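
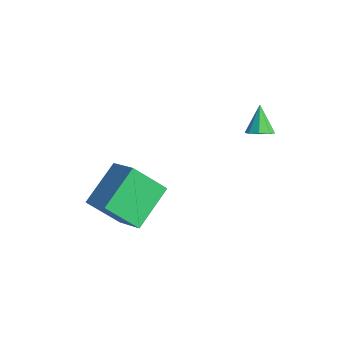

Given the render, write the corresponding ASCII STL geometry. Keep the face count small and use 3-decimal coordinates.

solid 
facet normal -0.438 -0.574 0.692
outer loop
vertex -1.444 -0.096 -2.306
vertex -2.677 -0.098 -3.088
vertex -0.88 -1.595 -3.192
endloop
endfacet
facet normal 0.844 0.001 0.536
outer loop
vertex -0.183 -0.682 -4.292
vertex -1.444 -0.096 -2.306
vertex -0.88 -1.595 -3.192
endloop
endfacet
facet normal -0.438 -0.574 0.692
outer loop
vertex -0.88 -1.595 -3.192
vertex -2.677 -0.098 -3.088
vertex -2.112 -1.597 -3.974
endloop
endfacet
facet normal 0.309 -0.819 -0.484
outer loop
vertex -2.112 -1.597 -3.974
vertex -0.183 -0.682 -4.292
vertex -0.88 -1.595 -3.192
endloop
endfacet
facet normal -0.308 0.819 0.484
outer loop
vertex -1.444 -0.096 -2.306
vertex -1.98 0.815 -4.188
vertex -2.677 -0.098 -3.088
endloop
endfacet
facet normal 0.844 0.002 0.536
outer loop
vertex -0.748 0.817 -3.406
vertex -1.444 -0.096 -2.306
vertex -0.183 -0.682 -4.292
endloop
endfacet
facet normal -0.309 0.819 0.484
outer loop
vertex -0.748 0.817 -3.406
vertex -1.98 0.815 -4.188
vertex -1.444 -0.096 -2.306
endloop
endfacet
facet normal -0.844 -0.001 -0.536
outer loop
vertex -2.677 -0.098 -3.088
vertex -1.98 0.815 -4.188
vertex -2.112 -1.597 -3.974
endloop
endfacet
facet normal 0.308 -0.819 -0.484
outer loop
vertex -1.416 -0.684 -5.074
vertex -0.183 -0.682 -4.292
vertex -2.112 -1.597 -3.974
endloop
endfacet
facet normal -0.845 -0.001 -0.535
outer loop
vertex -2.112 -1.597 -3.974
vertex -1.98 0.815 -4.188
vertex -1.416 -0.684 -5.074
endloop
endfacet
facet normal 0.438 0.574 -0.692
outer loop
vertex -1.416 -0.684 -5.074
vertex -0.748 0.817 -3.406
vertex -0.183 -0.682 -4.292
endloop
endfacet
facet normal 0.438 0.574 -0.692
outer loop
vertex -1.98 0.815 -4.188
vertex -0.748 0.817 -3.406
vertex -1.416 -0.684 -5.074
endloop
endfacet
facet normal 0.531 -0.370 -0.762
outer loop
vertex 1.276 3.755 -0.255
vertex 0.964 3.365 -0.283
vertex 0.982 3.819 -0.491
endloop
endfacet
facet normal 0.124 0.986 0.113
outer loop
vertex 1.276 3.755 -0.255
vertex 0.982 3.819 -0.491
vertex 0.376 3.775 0.563
endloop
endfacet
facet normal 0.529 -0.371 -0.763
outer loop
vertex 0.982 3.819 -0.491
vertex 0.964 3.365 -0.283
vertex 0.677 3.618 -0.605
endloop
endfacet
facet normal -0.472 0.850 -0.236
outer loop
vertex 0.982 3.819 -0.491
vertex 0.677 3.618 -0.605
vertex 0.376 3.775 0.563
endloop
endfacet
facet normal 0.532 -0.368 -0.763
outer loop
vertex 0.677 3.618 -0.605
vertex 0.964 3.365 -0.283
vertex 0.541 3.268 -0.531
endloop
endfacet
facet normal -0.914 0.297 -0.276
outer loop
vertex 0.677 3.618 -0.605
vertex 0.541 3.268 -0.531
vertex 0.376 3.775 0.563
endloop
endfacet
facet normal 0.532 -0.371 -0.762
outer loop
vertex 0.541 3.268 -0.531
vertex 0.964 3.365 -0.283
vertex 0.652 2.975 -0.311
endloop
endfacet
facet normal -0.939 -0.343 0.017
outer loop
vertex 0.541 3.268 -0.531
vertex 0.652 2.975 -0.311
vertex 0.376 3.775 0.563
endloop
endfacet
facet normal 0.529 -0.368 -0.764
outer loop
vertex 0.652 2.975 -0.311
vertex 0.964 3.365 -0.283
vertex 0.947 2.911 -0.076
endloop
endfacet
facet normal -0.531 -0.702 0.475
outer loop
vertex 0.652 2.975 -0.311
vertex 0.947 2.911 -0.076
vertex 0.376 3.775 0.563
endloop
endfacet
facet normal 0.532 -0.368 -0.763
outer loop
vertex 0.947 2.911 -0.076
vertex 0.964 3.365 -0.283
vertex 1.251 3.112 0.039
endloop
endfacet
facet normal 0.063 -0.566 0.822
outer loop
vertex 0.947 2.911 -0.076
vertex 1.251 3.112 0.039
vertex 0.376 3.775 0.563
endloop
endfacet
facet normal 0.529 -0.371 -0.763
outer loop
vertex 1.251 3.112 0.039
vertex 0.964 3.365 -0.283
vertex 1.388 3.462 -0.036
endloop
endfacet
facet normal 0.506 -0.013 0.862
outer loop
vertex 1.251 3.112 0.039
vertex 1.388 3.462 -0.036
vertex 0.376 3.775 0.563
endloop
endfacet
facet normal 0.529 -0.369 -0.764
outer loop
vertex 1.388 3.462 -0.036
vertex 0.964 3.365 -0.283
vertex 1.276 3.755 -0.255
endloop
endfacet
facet normal 0.531 0.628 0.569
outer loop
vertex 1.388 3.462 -0.036
vertex 1.276 3.755 -0.255
vertex 0.376 3.775 0.563
endloop
endfacet

endsolid


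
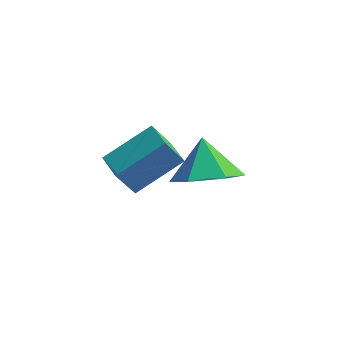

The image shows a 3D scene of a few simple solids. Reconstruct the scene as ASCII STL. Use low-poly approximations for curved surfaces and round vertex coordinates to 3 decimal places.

solid 
facet normal -0.731 -0.488 -0.478
outer loop
vertex -2.639 -1.415 -0.82
vertex -3.095 -0.71 -0.842
vertex -2.192 -1.156 -1.768
endloop
endfacet
facet normal 0.543 -0.839 0.027
outer loop
vertex -1.045 -0.39 -1.018
vertex -2.639 -1.415 -0.82
vertex -2.192 -1.156 -1.768
endloop
endfacet
facet normal -0.731 -0.488 -0.478
outer loop
vertex -2.192 -1.156 -1.768
vertex -3.095 -0.71 -0.842
vertex -2.648 -0.451 -1.79
endloop
endfacet
facet normal 0.414 0.240 -0.878
outer loop
vertex -2.648 -0.451 -1.79
vertex -1.045 -0.39 -1.018
vertex -2.192 -1.156 -1.768
endloop
endfacet
facet normal -0.414 -0.240 0.878
outer loop
vertex -2.639 -1.415 -0.82
vertex -1.948 0.056 -0.092
vertex -3.095 -0.71 -0.842
endloop
endfacet
facet normal 0.543 -0.839 0.027
outer loop
vertex -1.492 -0.649 -0.07
vertex -2.639 -1.415 -0.82
vertex -1.045 -0.39 -1.018
endloop
endfacet
facet normal -0.414 -0.240 0.878
outer loop
vertex -1.492 -0.649 -0.07
vertex -1.948 0.056 -0.092
vertex -2.639 -1.415 -0.82
endloop
endfacet
facet normal -0.543 0.839 -0.027
outer loop
vertex -3.095 -0.71 -0.842
vertex -1.948 0.056 -0.092
vertex -2.648 -0.451 -1.79
endloop
endfacet
facet normal 0.414 0.240 -0.878
outer loop
vertex -1.501 0.315 -1.04
vertex -1.045 -0.39 -1.018
vertex -2.648 -0.451 -1.79
endloop
endfacet
facet normal -0.543 0.839 -0.027
outer loop
vertex -2.648 -0.451 -1.79
vertex -1.948 0.056 -0.092
vertex -1.501 0.315 -1.04
endloop
endfacet
facet normal 0.731 0.488 0.478
outer loop
vertex -1.501 0.315 -1.04
vertex -1.492 -0.649 -0.07
vertex -1.045 -0.39 -1.018
endloop
endfacet
facet normal 0.731 0.488 0.478
outer loop
vertex -1.948 0.056 -0.092
vertex -1.492 -0.649 -0.07
vertex -1.501 0.315 -1.04
endloop
endfacet
facet normal 0.199 -0.666 -0.719
outer loop
vertex -0.117 1.041 -3.12
vertex -0.69 1.584 -3.781
vertex 0.317 1.783 -3.687
endloop
endfacet
facet normal 0.619 0.215 0.755
outer loop
vertex -0.117 1.041 -3.12
vertex 0.317 1.783 -3.687
vertex -0.95 2.456 -2.839
endloop
endfacet
facet normal 0.199 -0.665 -0.720
outer loop
vertex 0.317 1.783 -3.687
vertex -0.69 1.584 -3.781
vertex -0.256 2.327 -4.348
endloop
endfacet
facet normal 0.555 0.811 0.186
outer loop
vertex 0.317 1.783 -3.687
vertex -0.256 2.327 -4.348
vertex -0.95 2.456 -2.839
endloop
endfacet
facet normal 0.199 -0.665 -0.720
outer loop
vertex -0.256 2.327 -4.348
vertex -0.69 1.584 -3.781
vertex -1.263 2.128 -4.442
endloop
endfacet
facet normal -0.176 0.971 -0.164
outer loop
vertex -0.256 2.327 -4.348
vertex -1.263 2.128 -4.442
vertex -0.95 2.456 -2.839
endloop
endfacet
facet normal 0.199 -0.665 -0.720
outer loop
vertex -1.263 2.128 -4.442
vertex -0.69 1.584 -3.781
vertex -1.696 1.385 -3.875
endloop
endfacet
facet normal -0.844 0.534 0.055
outer loop
vertex -1.263 2.128 -4.442
vertex -1.696 1.385 -3.875
vertex -0.95 2.456 -2.839
endloop
endfacet
facet normal 0.199 -0.665 -0.720
outer loop
vertex -1.696 1.385 -3.875
vertex -0.69 1.584 -3.781
vertex -1.123 0.841 -3.214
endloop
endfacet
facet normal -0.779 -0.062 0.624
outer loop
vertex -1.696 1.385 -3.875
vertex -1.123 0.841 -3.214
vertex -0.95 2.456 -2.839
endloop
endfacet
facet normal 0.199 -0.665 -0.719
outer loop
vertex -1.123 0.841 -3.214
vertex -0.69 1.584 -3.781
vertex -0.117 1.041 -3.12
endloop
endfacet
facet normal -0.047 -0.221 0.974
outer loop
vertex -1.123 0.841 -3.214
vertex -0.117 1.041 -3.12
vertex -0.95 2.456 -2.839
endloop
endfacet

endsolid


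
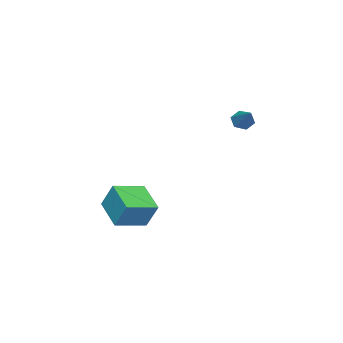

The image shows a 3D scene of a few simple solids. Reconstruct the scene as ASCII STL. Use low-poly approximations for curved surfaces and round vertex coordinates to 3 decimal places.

solid 
facet normal -0.590 -0.701 0.399
outer loop
vertex -0.704 -3.917 -1.576
vertex -1.967 -3.049 -1.919
vertex -0.799 -4.542 -2.814
endloop
endfacet
facet normal 0.804 -0.553 0.218
outer loop
vertex 0.187 -3.371 -3.481
vertex -0.704 -3.917 -1.576
vertex -0.799 -4.542 -2.814
endloop
endfacet
facet normal -0.590 -0.701 0.400
outer loop
vertex -0.799 -4.542 -2.814
vertex -1.967 -3.049 -1.919
vertex -2.062 -3.674 -3.156
endloop
endfacet
facet normal -0.068 -0.450 -0.890
outer loop
vertex -2.062 -3.674 -3.156
vertex 0.187 -3.371 -3.481
vertex -0.799 -4.542 -2.814
endloop
endfacet
facet normal 0.068 0.450 0.890
outer loop
vertex -0.704 -3.917 -1.576
vertex -0.981 -1.878 -2.586
vertex -1.967 -3.049 -1.919
endloop
endfacet
facet normal 0.804 -0.553 0.218
outer loop
vertex 0.282 -2.746 -2.244
vertex -0.704 -3.917 -1.576
vertex 0.187 -3.371 -3.481
endloop
endfacet
facet normal 0.068 0.450 0.890
outer loop
vertex 0.282 -2.746 -2.244
vertex -0.981 -1.878 -2.586
vertex -0.704 -3.917 -1.576
endloop
endfacet
facet normal -0.804 0.553 -0.218
outer loop
vertex -1.967 -3.049 -1.919
vertex -0.981 -1.878 -2.586
vertex -2.062 -3.674 -3.156
endloop
endfacet
facet normal -0.068 -0.451 -0.890
outer loop
vertex -1.076 -2.503 -3.824
vertex 0.187 -3.371 -3.481
vertex -2.062 -3.674 -3.156
endloop
endfacet
facet normal -0.804 0.553 -0.218
outer loop
vertex -2.062 -3.674 -3.156
vertex -0.981 -1.878 -2.586
vertex -1.076 -2.503 -3.824
endloop
endfacet
facet normal 0.590 0.701 -0.400
outer loop
vertex -1.076 -2.503 -3.824
vertex 0.282 -2.746 -2.244
vertex 0.187 -3.371 -3.481
endloop
endfacet
facet normal 0.590 0.701 -0.399
outer loop
vertex -0.981 -1.878 -2.586
vertex 0.282 -2.746 -2.244
vertex -1.076 -2.503 -3.824
endloop
endfacet
facet normal -0.638 -0.516 -0.571
outer loop
vertex -2.453 0.956 2.138
vertex -2.868 1.165 2.413
vertex -2.681 1.418 1.975
endloop
endfacet
facet normal 0.802 0.197 -0.563
outer loop
vertex -2.453 0.956 2.138
vertex -2.681 1.418 1.975
vertex -1.892 1.955 3.287
endloop
endfacet
facet normal -0.638 -0.517 -0.571
outer loop
vertex -2.681 1.418 1.975
vertex -2.868 1.165 2.413
vertex -3.096 1.626 2.25
endloop
endfacet
facet normal 0.145 0.882 -0.448
outer loop
vertex -2.681 1.418 1.975
vertex -3.096 1.626 2.25
vertex -1.892 1.955 3.287
endloop
endfacet
facet normal -0.638 -0.517 -0.570
outer loop
vertex -3.096 1.626 2.25
vertex -2.868 1.165 2.413
vertex -3.283 1.373 2.689
endloop
endfacet
facet normal -0.471 0.836 0.281
outer loop
vertex -3.096 1.626 2.25
vertex -3.283 1.373 2.689
vertex -1.892 1.955 3.287
endloop
endfacet
facet normal -0.638 -0.516 -0.571
outer loop
vertex -3.283 1.373 2.689
vertex -2.868 1.165 2.413
vertex -3.055 0.911 2.852
endloop
endfacet
facet normal -0.429 0.105 0.897
outer loop
vertex -3.283 1.373 2.689
vertex -3.055 0.911 2.852
vertex -1.892 1.955 3.287
endloop
endfacet
facet normal -0.638 -0.516 -0.571
outer loop
vertex -3.055 0.911 2.852
vertex -2.868 1.165 2.413
vertex -2.64 0.703 2.576
endloop
endfacet
facet normal 0.229 -0.580 0.781
outer loop
vertex -3.055 0.911 2.852
vertex -2.64 0.703 2.576
vertex -1.892 1.955 3.287
endloop
endfacet
facet normal -0.638 -0.516 -0.571
outer loop
vertex -2.64 0.703 2.576
vertex -2.868 1.165 2.413
vertex -2.453 0.956 2.138
endloop
endfacet
facet normal 0.844 -0.534 0.052
outer loop
vertex -2.64 0.703 2.576
vertex -2.453 0.956 2.138
vertex -1.892 1.955 3.287
endloop
endfacet

endsolid


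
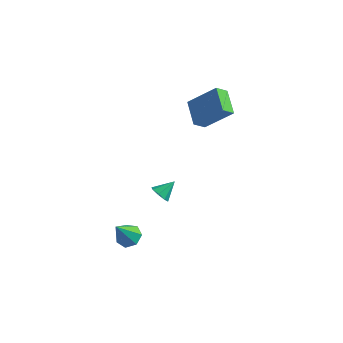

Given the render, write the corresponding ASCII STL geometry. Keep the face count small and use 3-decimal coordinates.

solid 
facet normal -0.468 -0.676 -0.569
outer loop
vertex 3.801 -3.745 0.954
vertex 3.489 -3.939 1.441
vertex 3.399 -3.515 1.011
endloop
endfacet
facet normal 0.387 0.793 -0.470
outer loop
vertex 3.801 -3.745 0.954
vertex 3.399 -3.515 1.011
vertex 4.011 -3.181 2.079
endloop
endfacet
facet normal -0.468 -0.676 -0.569
outer loop
vertex 3.399 -3.515 1.011
vertex 3.489 -3.939 1.441
vertex 3.049 -3.533 1.32
endloop
endfacet
facet normal -0.209 0.961 -0.181
outer loop
vertex 3.399 -3.515 1.011
vertex 3.049 -3.533 1.32
vertex 4.011 -3.181 2.079
endloop
endfacet
facet normal -0.467 -0.676 -0.570
outer loop
vertex 3.049 -3.533 1.32
vertex 3.489 -3.939 1.441
vertex 2.957 -3.789 1.699
endloop
endfacet
facet normal -0.560 0.743 0.366
outer loop
vertex 3.049 -3.533 1.32
vertex 2.957 -3.789 1.699
vertex 4.011 -3.181 2.079
endloop
endfacet
facet normal -0.467 -0.676 -0.570
outer loop
vertex 2.957 -3.789 1.699
vertex 3.489 -3.939 1.441
vertex 3.176 -4.133 1.927
endloop
endfacet
facet normal -0.460 0.268 0.846
outer loop
vertex 2.957 -3.789 1.699
vertex 3.176 -4.133 1.927
vertex 4.011 -3.181 2.079
endloop
endfacet
facet normal -0.466 -0.676 -0.570
outer loop
vertex 3.176 -4.133 1.927
vertex 3.489 -3.939 1.441
vertex 3.578 -4.362 1.87
endloop
endfacet
facet normal 0.033 -0.186 0.982
outer loop
vertex 3.176 -4.133 1.927
vertex 3.578 -4.362 1.87
vertex 4.011 -3.181 2.079
endloop
endfacet
facet normal -0.467 -0.676 -0.570
outer loop
vertex 3.578 -4.362 1.87
vertex 3.489 -3.939 1.441
vertex 3.928 -4.344 1.562
endloop
endfacet
facet normal 0.628 -0.353 0.693
outer loop
vertex 3.578 -4.362 1.87
vertex 3.928 -4.344 1.562
vertex 4.011 -3.181 2.079
endloop
endfacet
facet normal -0.467 -0.676 -0.570
outer loop
vertex 3.928 -4.344 1.562
vertex 3.489 -3.939 1.441
vertex 4.021 -4.088 1.182
endloop
endfacet
facet normal 0.980 -0.136 0.148
outer loop
vertex 3.928 -4.344 1.562
vertex 4.021 -4.088 1.182
vertex 4.011 -3.181 2.079
endloop
endfacet
facet normal -0.467 -0.677 -0.569
outer loop
vertex 4.021 -4.088 1.182
vertex 3.489 -3.939 1.441
vertex 3.801 -3.745 0.954
endloop
endfacet
facet normal 0.878 0.341 -0.335
outer loop
vertex 4.021 -4.088 1.182
vertex 3.801 -3.745 0.954
vertex 4.011 -3.181 2.079
endloop
endfacet
facet normal 0.198 0.471 -0.860
outer loop
vertex 2.014 -3.727 -3.891
vertex 1.371 -3.312 -3.812
vertex 2.08 -3.15 -3.56
endloop
endfacet
facet normal 0.840 -0.339 0.423
outer loop
vertex 2.014 -3.727 -3.891
vertex 2.08 -3.15 -3.56
vertex 1.009 -4.168 -2.248
endloop
endfacet
facet normal 0.198 0.470 -0.860
outer loop
vertex 2.08 -3.15 -3.56
vertex 1.371 -3.312 -3.812
vertex 1.612 -2.695 -3.419
endloop
endfacet
facet normal 0.569 0.356 0.741
outer loop
vertex 2.08 -3.15 -3.56
vertex 1.612 -2.695 -3.419
vertex 1.009 -4.168 -2.248
endloop
endfacet
facet normal 0.200 0.470 -0.860
outer loop
vertex 1.612 -2.695 -3.419
vertex 1.371 -3.312 -3.812
vertex 0.962 -2.704 -3.575
endloop
endfacet
facet normal -0.185 0.657 0.731
outer loop
vertex 1.612 -2.695 -3.419
vertex 0.962 -2.704 -3.575
vertex 1.009 -4.168 -2.248
endloop
endfacet
facet normal 0.199 0.469 -0.860
outer loop
vertex 0.962 -2.704 -3.575
vertex 1.371 -3.312 -3.812
vertex 0.62 -3.171 -3.909
endloop
endfacet
facet normal -0.852 0.337 0.402
outer loop
vertex 0.962 -2.704 -3.575
vertex 0.62 -3.171 -3.909
vertex 1.009 -4.168 -2.248
endloop
endfacet
facet normal 0.199 0.471 -0.859
outer loop
vertex 0.62 -3.171 -3.909
vertex 1.371 -3.312 -3.812
vertex 0.844 -3.744 -4.171
endloop
endfacet
facet normal -0.931 -0.364 -0.000
outer loop
vertex 0.62 -3.171 -3.909
vertex 0.844 -3.744 -4.171
vertex 1.009 -4.168 -2.248
endloop
endfacet
facet normal 0.199 0.471 -0.859
outer loop
vertex 0.844 -3.744 -4.171
vertex 1.371 -3.312 -3.812
vertex 1.464 -3.991 -4.163
endloop
endfacet
facet normal -0.363 -0.916 -0.171
outer loop
vertex 0.844 -3.744 -4.171
vertex 1.464 -3.991 -4.163
vertex 1.009 -4.168 -2.248
endloop
endfacet
facet normal 0.199 0.471 -0.859
outer loop
vertex 1.464 -3.991 -4.163
vertex 1.371 -3.312 -3.812
vertex 2.014 -3.727 -3.891
endloop
endfacet
facet normal 0.426 -0.905 0.018
outer loop
vertex 1.464 -3.991 -4.163
vertex 2.014 -3.727 -3.891
vertex 1.009 -4.168 -2.248
endloop
endfacet
facet normal -0.447 -0.620 0.645
outer loop
vertex 4.261 2.913 2.949
vertex 3.364 4.168 3.533
vertex 2.727 2.497 1.486
endloop
endfacet
facet normal 0.544 -0.761 -0.354
outer loop
vertex 3.156 3.092 0.867
vertex 4.261 2.913 2.949
vertex 2.727 2.497 1.486
endloop
endfacet
facet normal -0.447 -0.620 0.645
outer loop
vertex 2.727 2.497 1.486
vertex 3.364 4.168 3.533
vertex 1.83 3.752 2.071
endloop
endfacet
facet normal -0.710 -0.192 -0.677
outer loop
vertex 1.83 3.752 2.071
vertex 3.156 3.092 0.867
vertex 2.727 2.497 1.486
endloop
endfacet
facet normal 0.710 0.192 0.677
outer loop
vertex 4.261 2.913 2.949
vertex 3.793 4.763 2.914
vertex 3.364 4.168 3.533
endloop
endfacet
facet normal 0.544 -0.761 -0.354
outer loop
vertex 4.69 3.508 2.329
vertex 4.261 2.913 2.949
vertex 3.156 3.092 0.867
endloop
endfacet
facet normal 0.711 0.193 0.677
outer loop
vertex 4.69 3.508 2.329
vertex 3.793 4.763 2.914
vertex 4.261 2.913 2.949
endloop
endfacet
facet normal -0.544 0.761 0.354
outer loop
vertex 3.364 4.168 3.533
vertex 3.793 4.763 2.914
vertex 1.83 3.752 2.071
endloop
endfacet
facet normal -0.710 -0.193 -0.677
outer loop
vertex 2.259 4.347 1.451
vertex 3.156 3.092 0.867
vertex 1.83 3.752 2.071
endloop
endfacet
facet normal -0.544 0.761 0.354
outer loop
vertex 1.83 3.752 2.071
vertex 3.793 4.763 2.914
vertex 2.259 4.347 1.451
endloop
endfacet
facet normal 0.447 0.620 -0.645
outer loop
vertex 2.259 4.347 1.451
vertex 4.69 3.508 2.329
vertex 3.156 3.092 0.867
endloop
endfacet
facet normal 0.447 0.620 -0.645
outer loop
vertex 3.793 4.763 2.914
vertex 4.69 3.508 2.329
vertex 2.259 4.347 1.451
endloop
endfacet

endsolid


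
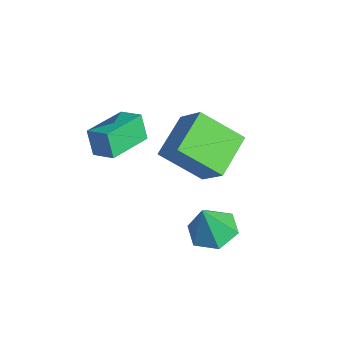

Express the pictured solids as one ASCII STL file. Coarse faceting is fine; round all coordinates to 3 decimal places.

solid 
facet normal -0.683 -0.255 -0.685
outer loop
vertex -0.993 -0.643 -1.61
vertex -2.059 0.427 -0.946
vertex -0.389 0.626 -2.685
endloop
endfacet
facet normal 0.646 -0.648 -0.402
outer loop
vertex 0.539 0.973 -1.754
vertex -0.993 -0.643 -1.61
vertex -0.389 0.626 -2.685
endloop
endfacet
facet normal -0.683 -0.256 -0.685
outer loop
vertex -0.389 0.626 -2.685
vertex -2.059 0.427 -0.946
vertex -1.456 1.696 -2.021
endloop
endfacet
facet normal 0.341 0.717 -0.607
outer loop
vertex -1.456 1.696 -2.021
vertex 0.539 0.973 -1.754
vertex -0.389 0.626 -2.685
endloop
endfacet
facet normal -0.341 -0.717 0.608
outer loop
vertex -0.993 -0.643 -1.61
vertex -1.131 0.774 -0.015
vertex -2.059 0.427 -0.946
endloop
endfacet
facet normal 0.646 -0.648 -0.403
outer loop
vertex -0.064 -0.296 -0.679
vertex -0.993 -0.643 -1.61
vertex 0.539 0.973 -1.754
endloop
endfacet
facet normal -0.341 -0.717 0.608
outer loop
vertex -0.064 -0.296 -0.679
vertex -1.131 0.774 -0.015
vertex -0.993 -0.643 -1.61
endloop
endfacet
facet normal -0.646 0.648 0.403
outer loop
vertex -2.059 0.427 -0.946
vertex -1.131 0.774 -0.015
vertex -1.456 1.696 -2.021
endloop
endfacet
facet normal 0.341 0.717 -0.608
outer loop
vertex -0.527 2.043 -1.09
vertex 0.539 0.973 -1.754
vertex -1.456 1.696 -2.021
endloop
endfacet
facet normal -0.646 0.649 0.403
outer loop
vertex -1.456 1.696 -2.021
vertex -1.131 0.774 -0.015
vertex -0.527 2.043 -1.09
endloop
endfacet
facet normal 0.683 0.255 0.685
outer loop
vertex -0.527 2.043 -1.09
vertex -0.064 -0.296 -0.679
vertex 0.539 0.973 -1.754
endloop
endfacet
facet normal 0.682 0.255 0.685
outer loop
vertex -1.131 0.774 -0.015
vertex -0.064 -0.296 -0.679
vertex -0.527 2.043 -1.09
endloop
endfacet
facet normal -0.765 -0.558 -0.321
outer loop
vertex -0.358 -3.018 0.712
vertex -1.239 -1.716 0.549
vertex -0.049 -2.921 -0.192
endloop
endfacet
facet normal 0.557 -0.824 0.102
outer loop
vertex 0.579 -2.464 0.071
vertex -0.358 -3.018 0.712
vertex -0.049 -2.921 -0.192
endloop
endfacet
facet normal -0.765 -0.558 -0.322
outer loop
vertex -0.049 -2.921 -0.192
vertex -1.239 -1.716 0.549
vertex -0.929 -1.62 -0.355
endloop
endfacet
facet normal 0.322 0.100 -0.942
outer loop
vertex -0.929 -1.62 -0.355
vertex 0.579 -2.464 0.071
vertex -0.049 -2.921 -0.192
endloop
endfacet
facet normal -0.322 -0.100 0.942
outer loop
vertex -0.358 -3.018 0.712
vertex -0.611 -1.259 0.812
vertex -1.239 -1.716 0.549
endloop
endfacet
facet normal 0.558 -0.823 0.104
outer loop
vertex 0.269 -2.56 0.975
vertex -0.358 -3.018 0.712
vertex 0.579 -2.464 0.071
endloop
endfacet
facet normal -0.322 -0.100 0.941
outer loop
vertex 0.269 -2.56 0.975
vertex -0.611 -1.259 0.812
vertex -0.358 -3.018 0.712
endloop
endfacet
facet normal -0.557 0.824 -0.103
outer loop
vertex -1.239 -1.716 0.549
vertex -0.611 -1.259 0.812
vertex -0.929 -1.62 -0.355
endloop
endfacet
facet normal 0.322 0.100 -0.941
outer loop
vertex -0.302 -1.162 -0.092
vertex 0.579 -2.464 0.071
vertex -0.929 -1.62 -0.355
endloop
endfacet
facet normal -0.558 0.823 -0.103
outer loop
vertex -0.929 -1.62 -0.355
vertex -0.611 -1.259 0.812
vertex -0.302 -1.162 -0.092
endloop
endfacet
facet normal 0.765 0.558 0.322
outer loop
vertex -0.302 -1.162 -0.092
vertex 0.269 -2.56 0.975
vertex 0.579 -2.464 0.071
endloop
endfacet
facet normal 0.765 0.558 0.321
outer loop
vertex -0.611 -1.259 0.812
vertex 0.269 -2.56 0.975
vertex -0.302 -1.162 -0.092
endloop
endfacet
facet normal -0.176 0.310 -0.934
outer loop
vertex 2.956 0.077 -2.873
vertex 2.157 0.145 -2.7
vertex 2.658 0.783 -2.583
endloop
endfacet
facet normal 0.895 0.218 0.389
outer loop
vertex 2.956 0.077 -2.873
vertex 2.658 0.783 -2.583
vertex 2.403 -0.285 -1.4
endloop
endfacet
facet normal -0.176 0.310 -0.934
outer loop
vertex 2.658 0.783 -2.583
vertex 2.157 0.145 -2.7
vertex 1.859 0.851 -2.41
endloop
endfacet
facet normal 0.207 0.704 0.680
outer loop
vertex 2.658 0.783 -2.583
vertex 1.859 0.851 -2.41
vertex 2.403 -0.285 -1.4
endloop
endfacet
facet normal -0.177 0.309 -0.934
outer loop
vertex 1.859 0.851 -2.41
vertex 2.157 0.145 -2.7
vertex 1.359 0.213 -2.526
endloop
endfacet
facet normal -0.607 0.346 0.716
outer loop
vertex 1.859 0.851 -2.41
vertex 1.359 0.213 -2.526
vertex 2.403 -0.285 -1.4
endloop
endfacet
facet normal -0.177 0.309 -0.935
outer loop
vertex 1.359 0.213 -2.526
vertex 2.157 0.145 -2.7
vertex 1.657 -0.494 -2.816
endloop
endfacet
facet normal -0.734 -0.498 0.461
outer loop
vertex 1.359 0.213 -2.526
vertex 1.657 -0.494 -2.816
vertex 2.403 -0.285 -1.4
endloop
endfacet
facet normal -0.176 0.308 -0.935
outer loop
vertex 1.657 -0.494 -2.816
vertex 2.157 0.145 -2.7
vertex 2.455 -0.562 -2.989
endloop
endfacet
facet normal -0.047 -0.984 0.170
outer loop
vertex 1.657 -0.494 -2.816
vertex 2.455 -0.562 -2.989
vertex 2.403 -0.285 -1.4
endloop
endfacet
facet normal -0.176 0.308 -0.935
outer loop
vertex 2.455 -0.562 -2.989
vertex 2.157 0.145 -2.7
vertex 2.956 0.077 -2.873
endloop
endfacet
facet normal 0.768 -0.626 0.134
outer loop
vertex 2.455 -0.562 -2.989
vertex 2.956 0.077 -2.873
vertex 2.403 -0.285 -1.4
endloop
endfacet

endsolid


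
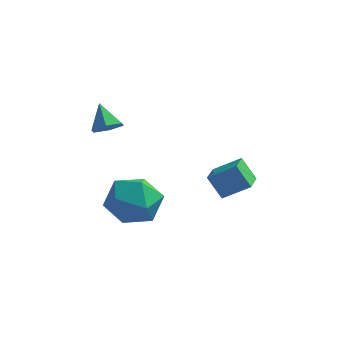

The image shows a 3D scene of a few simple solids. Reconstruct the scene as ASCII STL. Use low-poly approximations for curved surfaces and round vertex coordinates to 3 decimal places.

solid 
facet normal -0.576 0.710 0.405
outer loop
vertex -2.237 1.927 -2.309
vertex -2.232 1.388 -1.358
vertex -1.46 2.134 -1.567
endloop
endfacet
facet normal -0.160 0.981 -0.106
outer loop
vertex -2.237 1.927 -2.309
vertex -1.46 2.134 -1.567
vertex -1.199 2.062 -2.627
endloop
endfacet
facet normal -0.301 0.633 -0.713
outer loop
vertex -2.237 1.927 -2.309
vertex -1.199 2.062 -2.627
vertex -1.809 1.271 -3.072
endloop
endfacet
facet normal -0.804 0.146 -0.577
outer loop
vertex -2.237 1.927 -2.309
vertex -1.809 1.271 -3.072
vertex -2.447 0.854 -2.288
endloop
endfacet
facet normal -0.975 0.193 0.114
outer loop
vertex -2.237 1.927 -2.309
vertex -2.447 0.854 -2.288
vertex -2.232 1.388 -1.358
endloop
endfacet
facet normal 0.519 0.852 0.070
outer loop
vertex -1.199 2.062 -2.627
vertex -1.46 2.134 -1.567
vertex -0.553 1.606 -1.872
endloop
endfacet
facet normal -0.154 0.411 0.898
outer loop
vertex -1.46 2.134 -1.567
vertex -2.232 1.388 -1.358
vertex -1.191 1.189 -1.088
endloop
endfacet
facet normal -0.799 -0.423 0.428
outer loop
vertex -2.232 1.388 -1.358
vertex -2.447 0.854 -2.288
vertex -1.801 0.398 -1.533
endloop
endfacet
facet normal -0.523 -0.499 -0.691
outer loop
vertex -2.447 0.854 -2.288
vertex -1.809 1.271 -3.072
vertex -1.54 0.326 -2.593
endloop
endfacet
facet normal 0.292 0.288 -0.912
outer loop
vertex -1.809 1.271 -3.072
vertex -1.199 2.062 -2.627
vertex -0.768 1.072 -2.802
endloop
endfacet
facet normal 0.804 -0.146 0.577
outer loop
vertex -0.763 0.533 -1.851
vertex -0.553 1.606 -1.872
vertex -1.191 1.189 -1.088
endloop
endfacet
facet normal 0.301 -0.633 0.713
outer loop
vertex -0.763 0.533 -1.851
vertex -1.191 1.189 -1.088
vertex -1.801 0.398 -1.533
endloop
endfacet
facet normal 0.160 -0.981 0.106
outer loop
vertex -0.763 0.533 -1.851
vertex -1.801 0.398 -1.533
vertex -1.54 0.326 -2.593
endloop
endfacet
facet normal 0.576 -0.710 -0.405
outer loop
vertex -0.763 0.533 -1.851
vertex -1.54 0.326 -2.593
vertex -0.768 1.072 -2.802
endloop
endfacet
facet normal 0.975 -0.193 -0.114
outer loop
vertex -0.763 0.533 -1.851
vertex -0.768 1.072 -2.802
vertex -0.553 1.606 -1.872
endloop
endfacet
facet normal 0.523 0.499 0.691
outer loop
vertex -1.191 1.189 -1.088
vertex -0.553 1.606 -1.872
vertex -1.46 2.134 -1.567
endloop
endfacet
facet normal -0.292 -0.288 0.912
outer loop
vertex -1.801 0.398 -1.533
vertex -1.191 1.189 -1.088
vertex -2.232 1.388 -1.358
endloop
endfacet
facet normal -0.519 -0.852 -0.070
outer loop
vertex -1.54 0.326 -2.593
vertex -1.801 0.398 -1.533
vertex -2.447 0.854 -2.288
endloop
endfacet
facet normal 0.154 -0.411 -0.898
outer loop
vertex -0.768 1.072 -2.802
vertex -1.54 0.326 -2.593
vertex -1.809 1.271 -3.072
endloop
endfacet
facet normal 0.799 0.423 -0.428
outer loop
vertex -0.553 1.606 -1.872
vertex -0.768 1.072 -2.802
vertex -1.199 2.062 -2.627
endloop
endfacet
facet normal 0.474 -0.501 -0.724
outer loop
vertex -1.757 1.1 1.608
vertex -2.139 0.655 1.666
vertex -2.253 1.093 1.288
endloop
endfacet
facet normal 0.031 0.997 -0.070
outer loop
vertex -1.757 1.1 1.608
vertex -2.253 1.093 1.288
vertex -2.641 1.185 2.434
endloop
endfacet
facet normal 0.473 -0.502 -0.724
outer loop
vertex -2.253 1.093 1.288
vertex -2.139 0.655 1.666
vertex -2.635 0.648 1.347
endloop
endfacet
facet normal -0.743 0.598 -0.300
outer loop
vertex -2.253 1.093 1.288
vertex -2.635 0.648 1.347
vertex -2.641 1.185 2.434
endloop
endfacet
facet normal 0.473 -0.500 -0.725
outer loop
vertex -2.635 0.648 1.347
vertex -2.139 0.655 1.666
vertex -2.521 0.209 1.724
endloop
endfacet
facet normal -0.980 -0.182 0.084
outer loop
vertex -2.635 0.648 1.347
vertex -2.521 0.209 1.724
vertex -2.641 1.185 2.434
endloop
endfacet
facet normal 0.474 -0.500 -0.724
outer loop
vertex -2.521 0.209 1.724
vertex -2.139 0.655 1.666
vertex -2.025 0.216 2.044
endloop
endfacet
facet normal -0.443 -0.562 0.698
outer loop
vertex -2.521 0.209 1.724
vertex -2.025 0.216 2.044
vertex -2.641 1.185 2.434
endloop
endfacet
facet normal 0.473 -0.501 -0.725
outer loop
vertex -2.025 0.216 2.044
vertex -2.139 0.655 1.666
vertex -1.643 0.662 1.985
endloop
endfacet
facet normal 0.333 -0.162 0.929
outer loop
vertex -2.025 0.216 2.044
vertex -1.643 0.662 1.985
vertex -2.641 1.185 2.434
endloop
endfacet
facet normal 0.473 -0.501 -0.725
outer loop
vertex -1.643 0.662 1.985
vertex -2.139 0.655 1.666
vertex -1.757 1.1 1.608
endloop
endfacet
facet normal 0.568 0.617 0.545
outer loop
vertex -1.643 0.662 1.985
vertex -1.757 1.1 1.608
vertex -2.641 1.185 2.434
endloop
endfacet
facet normal -0.567 0.122 0.814
outer loop
vertex 1.834 1.932 -0.066
vertex 1.694 2.942 -0.315
vertex 0.924 1.659 -0.659
endloop
endfacet
facet normal 0.134 -0.962 0.238
outer loop
vertex 1.486 1.538 -1.465
vertex 1.834 1.932 -0.066
vertex 0.924 1.659 -0.659
endloop
endfacet
facet normal -0.568 0.123 0.814
outer loop
vertex 0.924 1.659 -0.659
vertex 1.694 2.942 -0.315
vertex 0.784 2.669 -0.909
endloop
endfacet
facet normal -0.812 -0.244 -0.530
outer loop
vertex 0.784 2.669 -0.909
vertex 1.486 1.538 -1.465
vertex 0.924 1.659 -0.659
endloop
endfacet
facet normal 0.812 0.243 0.530
outer loop
vertex 1.834 1.932 -0.066
vertex 2.256 2.821 -1.121
vertex 1.694 2.942 -0.315
endloop
endfacet
facet normal 0.133 -0.962 0.238
outer loop
vertex 2.396 1.811 -0.871
vertex 1.834 1.932 -0.066
vertex 1.486 1.538 -1.465
endloop
endfacet
facet normal 0.812 0.244 0.530
outer loop
vertex 2.396 1.811 -0.871
vertex 2.256 2.821 -1.121
vertex 1.834 1.932 -0.066
endloop
endfacet
facet normal -0.134 0.962 -0.238
outer loop
vertex 1.694 2.942 -0.315
vertex 2.256 2.821 -1.121
vertex 0.784 2.669 -0.909
endloop
endfacet
facet normal -0.812 -0.243 -0.530
outer loop
vertex 1.346 2.548 -1.714
vertex 1.486 1.538 -1.465
vertex 0.784 2.669 -0.909
endloop
endfacet
facet normal -0.134 0.962 -0.238
outer loop
vertex 0.784 2.669 -0.909
vertex 2.256 2.821 -1.121
vertex 1.346 2.548 -1.714
endloop
endfacet
facet normal 0.568 -0.122 -0.814
outer loop
vertex 1.346 2.548 -1.714
vertex 2.396 1.811 -0.871
vertex 1.486 1.538 -1.465
endloop
endfacet
facet normal 0.567 -0.123 -0.814
outer loop
vertex 2.256 2.821 -1.121
vertex 2.396 1.811 -0.871
vertex 1.346 2.548 -1.714
endloop
endfacet

endsolid


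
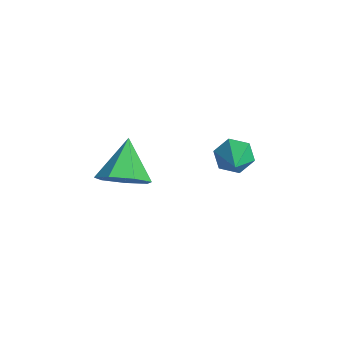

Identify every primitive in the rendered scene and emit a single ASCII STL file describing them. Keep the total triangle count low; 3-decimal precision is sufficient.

solid 
facet normal -0.840 0.156 -0.520
outer loop
vertex 1.702 0.839 1.853
vertex 1.339 0.73 2.406
vertex 1.546 1.35 2.258
endloop
endfacet
facet normal 0.739 0.542 -0.400
outer loop
vertex 1.702 0.839 1.853
vertex 1.546 1.35 2.258
vertex 2.741 0.47 3.274
endloop
endfacet
facet normal -0.839 0.156 -0.521
outer loop
vertex 1.546 1.35 2.258
vertex 1.339 0.73 2.406
vertex 1.183 1.241 2.81
endloop
endfacet
facet normal 0.317 0.869 0.380
outer loop
vertex 1.546 1.35 2.258
vertex 1.183 1.241 2.81
vertex 2.741 0.47 3.274
endloop
endfacet
facet normal -0.839 0.156 -0.521
outer loop
vertex 1.183 1.241 2.81
vertex 1.339 0.73 2.406
vertex 0.976 0.621 2.958
endloop
endfacet
facet normal -0.147 0.276 0.950
outer loop
vertex 1.183 1.241 2.81
vertex 0.976 0.621 2.958
vertex 2.741 0.47 3.274
endloop
endfacet
facet normal -0.839 0.156 -0.521
outer loop
vertex 0.976 0.621 2.958
vertex 1.339 0.73 2.406
vertex 1.132 0.111 2.554
endloop
endfacet
facet normal -0.188 -0.645 0.741
outer loop
vertex 0.976 0.621 2.958
vertex 1.132 0.111 2.554
vertex 2.741 0.47 3.274
endloop
endfacet
facet normal -0.840 0.156 -0.520
outer loop
vertex 1.132 0.111 2.554
vertex 1.339 0.73 2.406
vertex 1.495 0.22 2.001
endloop
endfacet
facet normal 0.234 -0.972 -0.038
outer loop
vertex 1.132 0.111 2.554
vertex 1.495 0.22 2.001
vertex 2.741 0.47 3.274
endloop
endfacet
facet normal -0.840 0.156 -0.520
outer loop
vertex 1.495 0.22 2.001
vertex 1.339 0.73 2.406
vertex 1.702 0.839 1.853
endloop
endfacet
facet normal 0.698 -0.379 -0.608
outer loop
vertex 1.495 0.22 2.001
vertex 1.702 0.839 1.853
vertex 2.741 0.47 3.274
endloop
endfacet
facet normal 0.758 -0.231 -0.609
outer loop
vertex 2.764 -3.411 3.527
vertex 2.39 -2.917 2.874
vertex 2.977 -2.66 3.507
endloop
endfacet
facet normal 0.168 -0.021 0.986
outer loop
vertex 2.764 -3.411 3.527
vertex 2.977 -2.66 3.507
vertex 1.23 -2.563 3.806
endloop
endfacet
facet normal 0.758 -0.231 -0.609
outer loop
vertex 2.977 -2.66 3.507
vertex 2.39 -2.917 2.874
vertex 2.748 -2.102 3.01
endloop
endfacet
facet normal 0.159 0.692 0.704
outer loop
vertex 2.977 -2.66 3.507
vertex 2.748 -2.102 3.01
vertex 1.23 -2.563 3.806
endloop
endfacet
facet normal 0.759 -0.232 -0.609
outer loop
vertex 2.748 -2.102 3.01
vertex 2.39 -2.917 2.874
vertex 2.25 -2.158 2.411
endloop
endfacet
facet normal -0.237 0.966 0.107
outer loop
vertex 2.748 -2.102 3.01
vertex 2.25 -2.158 2.411
vertex 1.23 -2.563 3.806
endloop
endfacet
facet normal 0.759 -0.231 -0.609
outer loop
vertex 2.25 -2.158 2.411
vertex 2.39 -2.917 2.874
vertex 1.858 -2.786 2.161
endloop
endfacet
facet normal -0.722 0.593 -0.356
outer loop
vertex 2.25 -2.158 2.411
vertex 1.858 -2.786 2.161
vertex 1.23 -2.563 3.806
endloop
endfacet
facet normal 0.759 -0.231 -0.609
outer loop
vertex 1.858 -2.786 2.161
vertex 2.39 -2.917 2.874
vertex 1.867 -3.512 2.448
endloop
endfacet
facet normal -0.931 -0.144 -0.336
outer loop
vertex 1.858 -2.786 2.161
vertex 1.867 -3.512 2.448
vertex 1.23 -2.563 3.806
endloop
endfacet
facet normal 0.759 -0.231 -0.609
outer loop
vertex 1.867 -3.512 2.448
vertex 2.39 -2.917 2.874
vertex 2.27 -3.79 3.056
endloop
endfacet
facet normal -0.706 -0.691 0.152
outer loop
vertex 1.867 -3.512 2.448
vertex 2.27 -3.79 3.056
vertex 1.23 -2.563 3.806
endloop
endfacet
facet normal 0.758 -0.231 -0.609
outer loop
vertex 2.27 -3.79 3.056
vertex 2.39 -2.917 2.874
vertex 2.764 -3.411 3.527
endloop
endfacet
facet normal -0.217 -0.636 0.740
outer loop
vertex 2.27 -3.79 3.056
vertex 2.764 -3.411 3.527
vertex 1.23 -2.563 3.806
endloop
endfacet

endsolid


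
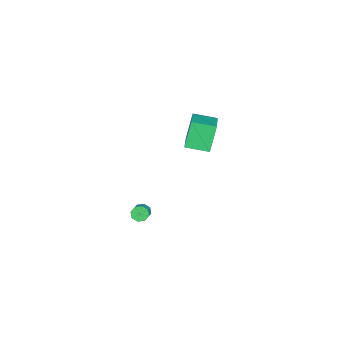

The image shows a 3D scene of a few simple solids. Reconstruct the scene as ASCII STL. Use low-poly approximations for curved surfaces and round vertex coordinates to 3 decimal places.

solid 
facet normal -0.827 -0.166 -0.537
outer loop
vertex 2.858 0.279 -4.027
vertex 2.565 0.314 -3.587
vertex 2.734 0.658 -3.953
endloop
endfacet
facet normal 0.472 0.315 -0.823
outer loop
vertex 2.858 0.279 -4.027
vertex 2.734 0.658 -3.953
vertex 3.709 0.451 -3.473
endloop
endfacet
facet normal 0.472 0.315 -0.823
outer loop
vertex 3.709 0.451 -3.473
vertex 2.734 0.658 -3.953
vertex 3.585 0.83 -3.399
endloop
endfacet
facet normal 0.826 0.165 0.539
outer loop
vertex 3.709 0.451 -3.473
vertex 3.585 0.83 -3.399
vertex 3.415 0.486 -3.033
endloop
endfacet
facet normal -0.825 -0.168 -0.539
outer loop
vertex 2.734 0.658 -3.953
vertex 2.565 0.314 -3.587
vertex 2.51 0.835 -3.665
endloop
endfacet
facet normal 0.116 0.884 -0.453
outer loop
vertex 2.734 0.658 -3.953
vertex 2.51 0.835 -3.665
vertex 3.585 0.83 -3.399
endloop
endfacet
facet normal 0.116 0.884 -0.453
outer loop
vertex 3.585 0.83 -3.399
vertex 2.51 0.835 -3.665
vertex 3.361 1.007 -3.111
endloop
endfacet
facet normal 0.825 0.166 0.540
outer loop
vertex 3.585 0.83 -3.399
vertex 3.361 1.007 -3.111
vertex 3.415 0.486 -3.033
endloop
endfacet
facet normal -0.826 -0.168 -0.538
outer loop
vertex 2.51 0.835 -3.665
vertex 2.565 0.314 -3.587
vertex 2.318 0.708 -3.331
endloop
endfacet
facet normal -0.306 0.935 0.180
outer loop
vertex 2.51 0.835 -3.665
vertex 2.318 0.708 -3.331
vertex 3.361 1.007 -3.111
endloop
endfacet
facet normal -0.306 0.934 0.182
outer loop
vertex 3.361 1.007 -3.111
vertex 2.318 0.708 -3.331
vertex 3.169 0.879 -2.777
endloop
endfacet
facet normal 0.826 0.166 0.539
outer loop
vertex 3.361 1.007 -3.111
vertex 3.169 0.879 -2.777
vertex 3.415 0.486 -3.033
endloop
endfacet
facet normal -0.826 -0.168 -0.538
outer loop
vertex 2.318 0.708 -3.331
vertex 2.565 0.314 -3.587
vertex 2.271 0.349 -3.147
endloop
endfacet
facet normal -0.551 0.437 0.711
outer loop
vertex 2.318 0.708 -3.331
vertex 2.271 0.349 -3.147
vertex 3.169 0.879 -2.777
endloop
endfacet
facet normal -0.551 0.438 0.711
outer loop
vertex 3.169 0.879 -2.777
vertex 2.271 0.349 -3.147
vertex 3.122 0.521 -2.593
endloop
endfacet
facet normal 0.827 0.168 0.537
outer loop
vertex 3.169 0.879 -2.777
vertex 3.122 0.521 -2.593
vertex 3.415 0.486 -3.033
endloop
endfacet
facet normal -0.826 -0.165 -0.539
outer loop
vertex 2.271 0.349 -3.147
vertex 2.565 0.314 -3.587
vertex 2.395 -0.03 -3.221
endloop
endfacet
facet normal -0.472 -0.315 0.823
outer loop
vertex 2.271 0.349 -3.147
vertex 2.395 -0.03 -3.221
vertex 3.122 0.521 -2.593
endloop
endfacet
facet normal -0.472 -0.315 0.823
outer loop
vertex 3.122 0.521 -2.593
vertex 2.395 -0.03 -3.221
vertex 3.246 0.142 -2.667
endloop
endfacet
facet normal 0.827 0.166 0.537
outer loop
vertex 3.122 0.521 -2.593
vertex 3.246 0.142 -2.667
vertex 3.415 0.486 -3.033
endloop
endfacet
facet normal -0.825 -0.166 -0.540
outer loop
vertex 2.395 -0.03 -3.221
vertex 2.565 0.314 -3.587
vertex 2.619 -0.207 -3.509
endloop
endfacet
facet normal -0.116 -0.884 0.453
outer loop
vertex 2.395 -0.03 -3.221
vertex 2.619 -0.207 -3.509
vertex 3.246 0.142 -2.667
endloop
endfacet
facet normal -0.116 -0.884 0.453
outer loop
vertex 3.246 0.142 -2.667
vertex 2.619 -0.207 -3.509
vertex 3.47 -0.035 -2.955
endloop
endfacet
facet normal 0.825 0.168 0.539
outer loop
vertex 3.246 0.142 -2.667
vertex 3.47 -0.035 -2.955
vertex 3.415 0.486 -3.033
endloop
endfacet
facet normal -0.826 -0.166 -0.539
outer loop
vertex 2.619 -0.207 -3.509
vertex 2.565 0.314 -3.587
vertex 2.811 -0.079 -3.843
endloop
endfacet
facet normal 0.307 -0.934 -0.182
outer loop
vertex 2.619 -0.207 -3.509
vertex 2.811 -0.079 -3.843
vertex 3.47 -0.035 -2.955
endloop
endfacet
facet normal 0.305 -0.935 -0.180
outer loop
vertex 3.47 -0.035 -2.955
vertex 2.811 -0.079 -3.843
vertex 3.662 0.092 -3.289
endloop
endfacet
facet normal 0.826 0.168 0.538
outer loop
vertex 3.47 -0.035 -2.955
vertex 3.662 0.092 -3.289
vertex 3.415 0.486 -3.033
endloop
endfacet
facet normal -0.827 -0.168 -0.537
outer loop
vertex 2.811 -0.079 -3.843
vertex 2.565 0.314 -3.587
vertex 2.858 0.279 -4.027
endloop
endfacet
facet normal 0.551 -0.438 -0.711
outer loop
vertex 2.811 -0.079 -3.843
vertex 2.858 0.279 -4.027
vertex 3.662 0.092 -3.289
endloop
endfacet
facet normal 0.551 -0.437 -0.711
outer loop
vertex 3.662 0.092 -3.289
vertex 2.858 0.279 -4.027
vertex 3.709 0.451 -3.473
endloop
endfacet
facet normal 0.826 0.168 0.538
outer loop
vertex 3.662 0.092 -3.289
vertex 3.709 0.451 -3.473
vertex 3.415 0.486 -3.033
endloop
endfacet
facet normal -0.885 -0.244 -0.398
outer loop
vertex 1.039 2.767 4.292
vertex 0.783 4.1 4.043
vertex 1.784 2.618 2.726
endloop
endfacet
facet normal 0.185 -0.966 0.180
outer loop
vertex 3.677 3.14 3.577
vertex 1.039 2.767 4.292
vertex 1.784 2.618 2.726
endloop
endfacet
facet normal -0.885 -0.244 -0.398
outer loop
vertex 1.784 2.618 2.726
vertex 0.783 4.1 4.043
vertex 1.528 3.951 2.477
endloop
endfacet
facet normal 0.428 -0.086 -0.900
outer loop
vertex 1.528 3.951 2.477
vertex 3.677 3.14 3.577
vertex 1.784 2.618 2.726
endloop
endfacet
facet normal -0.428 0.086 0.900
outer loop
vertex 1.039 2.767 4.292
vertex 2.676 4.622 4.894
vertex 0.783 4.1 4.043
endloop
endfacet
facet normal 0.185 -0.966 0.180
outer loop
vertex 2.932 3.289 5.143
vertex 1.039 2.767 4.292
vertex 3.677 3.14 3.577
endloop
endfacet
facet normal -0.428 0.086 0.900
outer loop
vertex 2.932 3.289 5.143
vertex 2.676 4.622 4.894
vertex 1.039 2.767 4.292
endloop
endfacet
facet normal -0.185 0.966 -0.180
outer loop
vertex 0.783 4.1 4.043
vertex 2.676 4.622 4.894
vertex 1.528 3.951 2.477
endloop
endfacet
facet normal 0.428 -0.086 -0.900
outer loop
vertex 3.421 4.473 3.328
vertex 3.677 3.14 3.577
vertex 1.528 3.951 2.477
endloop
endfacet
facet normal -0.185 0.966 -0.180
outer loop
vertex 1.528 3.951 2.477
vertex 2.676 4.622 4.894
vertex 3.421 4.473 3.328
endloop
endfacet
facet normal 0.885 0.244 0.398
outer loop
vertex 3.421 4.473 3.328
vertex 2.932 3.289 5.143
vertex 3.677 3.14 3.577
endloop
endfacet
facet normal 0.885 0.244 0.398
outer loop
vertex 2.676 4.622 4.894
vertex 2.932 3.289 5.143
vertex 3.421 4.473 3.328
endloop
endfacet

endsolid


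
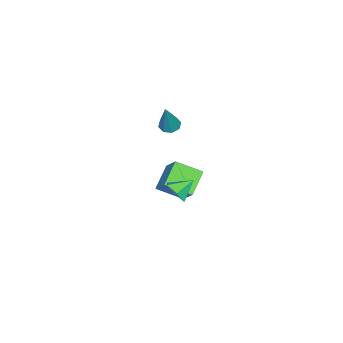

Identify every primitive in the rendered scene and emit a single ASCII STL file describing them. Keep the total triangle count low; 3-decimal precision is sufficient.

solid 
facet normal -0.465 -0.538 -0.703
outer loop
vertex -4.414 -4.488 -2.288
vertex -4.941 -3.106 -2.998
vertex -3.062 -4.448 -3.214
endloop
endfacet
facet normal 0.321 -0.843 0.432
outer loop
vertex -2.219 -3.474 -1.942
vertex -4.414 -4.488 -2.288
vertex -3.062 -4.448 -3.214
endloop
endfacet
facet normal -0.465 -0.538 -0.703
outer loop
vertex -3.062 -4.448 -3.214
vertex -4.941 -3.106 -2.998
vertex -3.588 -3.067 -3.924
endloop
endfacet
facet normal 0.825 0.024 -0.565
outer loop
vertex -3.588 -3.067 -3.924
vertex -2.219 -3.474 -1.942
vertex -3.062 -4.448 -3.214
endloop
endfacet
facet normal -0.825 -0.024 0.565
outer loop
vertex -4.414 -4.488 -2.288
vertex -4.098 -2.132 -1.726
vertex -4.941 -3.106 -2.998
endloop
endfacet
facet normal 0.321 -0.842 0.433
outer loop
vertex -3.572 -3.513 -1.016
vertex -4.414 -4.488 -2.288
vertex -2.219 -3.474 -1.942
endloop
endfacet
facet normal -0.825 -0.024 0.565
outer loop
vertex -3.572 -3.513 -1.016
vertex -4.098 -2.132 -1.726
vertex -4.414 -4.488 -2.288
endloop
endfacet
facet normal -0.320 0.843 -0.433
outer loop
vertex -4.941 -3.106 -2.998
vertex -4.098 -2.132 -1.726
vertex -3.588 -3.067 -3.924
endloop
endfacet
facet normal 0.825 0.024 -0.565
outer loop
vertex -2.746 -2.092 -2.652
vertex -2.219 -3.474 -1.942
vertex -3.588 -3.067 -3.924
endloop
endfacet
facet normal -0.321 0.842 -0.433
outer loop
vertex -3.588 -3.067 -3.924
vertex -4.098 -2.132 -1.726
vertex -2.746 -2.092 -2.652
endloop
endfacet
facet normal 0.465 0.538 0.703
outer loop
vertex -2.746 -2.092 -2.652
vertex -3.572 -3.513 -1.016
vertex -2.219 -3.474 -1.942
endloop
endfacet
facet normal 0.465 0.538 0.703
outer loop
vertex -4.098 -2.132 -1.726
vertex -3.572 -3.513 -1.016
vertex -2.746 -2.092 -2.652
endloop
endfacet
facet normal -0.426 -0.094 -0.900
outer loop
vertex -1.932 -3.663 2.773
vertex -2.273 -3.182 2.884
vertex -1.733 -3.272 2.638
endloop
endfacet
facet normal 0.879 -0.471 -0.069
outer loop
vertex -1.932 -3.663 2.773
vertex -1.733 -3.272 2.638
vertex -1.427 -2.998 4.676
endloop
endfacet
facet normal -0.425 -0.092 -0.900
outer loop
vertex -1.733 -3.272 2.638
vertex -2.273 -3.182 2.884
vertex -1.85 -2.828 2.648
endloop
endfacet
facet normal 0.951 0.255 -0.177
outer loop
vertex -1.733 -3.272 2.638
vertex -1.85 -2.828 2.648
vertex -1.427 -2.998 4.676
endloop
endfacet
facet normal -0.425 -0.093 -0.900
outer loop
vertex -1.85 -2.828 2.648
vertex -2.273 -3.182 2.884
vertex -2.215 -2.592 2.796
endloop
endfacet
facet normal 0.531 0.846 -0.040
outer loop
vertex -1.85 -2.828 2.648
vertex -2.215 -2.592 2.796
vertex -1.427 -2.998 4.676
endloop
endfacet
facet normal -0.426 -0.092 -0.900
outer loop
vertex -2.215 -2.592 2.796
vertex -2.273 -3.182 2.884
vertex -2.614 -2.701 2.996
endloop
endfacet
facet normal -0.130 0.956 0.261
outer loop
vertex -2.215 -2.592 2.796
vertex -2.614 -2.701 2.996
vertex -1.427 -2.998 4.676
endloop
endfacet
facet normal -0.425 -0.092 -0.900
outer loop
vertex -2.614 -2.701 2.996
vertex -2.273 -3.182 2.884
vertex -2.813 -3.093 3.13
endloop
endfacet
facet normal -0.652 0.520 0.552
outer loop
vertex -2.614 -2.701 2.996
vertex -2.813 -3.093 3.13
vertex -1.427 -2.998 4.676
endloop
endfacet
facet normal -0.425 -0.092 -0.900
outer loop
vertex -2.813 -3.093 3.13
vertex -2.273 -3.182 2.884
vertex -2.696 -3.537 3.12
endloop
endfacet
facet normal -0.722 -0.205 0.660
outer loop
vertex -2.813 -3.093 3.13
vertex -2.696 -3.537 3.12
vertex -1.427 -2.998 4.676
endloop
endfacet
facet normal -0.425 -0.092 -0.901
outer loop
vertex -2.696 -3.537 3.12
vertex -2.273 -3.182 2.884
vertex -2.331 -3.773 2.972
endloop
endfacet
facet normal -0.303 -0.797 0.523
outer loop
vertex -2.696 -3.537 3.12
vertex -2.331 -3.773 2.972
vertex -1.427 -2.998 4.676
endloop
endfacet
facet normal -0.424 -0.093 -0.901
outer loop
vertex -2.331 -3.773 2.972
vertex -2.273 -3.182 2.884
vertex -1.932 -3.663 2.773
endloop
endfacet
facet normal 0.360 -0.906 0.221
outer loop
vertex -2.331 -3.773 2.972
vertex -1.932 -3.663 2.773
vertex -1.427 -2.998 4.676
endloop
endfacet
facet normal 0.623 -0.546 -0.560
outer loop
vertex 1.7 -1.295 1.554
vertex 1.418 -0.964 0.918
vertex 2.02 -0.65 1.281
endloop
endfacet
facet normal 0.261 0.264 0.929
outer loop
vertex 1.7 -1.295 1.554
vertex 2.02 -0.65 1.281
vertex 0.702 -0.336 1.562
endloop
endfacet
facet normal 0.623 -0.547 -0.560
outer loop
vertex 2.02 -0.65 1.281
vertex 1.418 -0.964 0.918
vertex 1.739 -0.319 0.645
endloop
endfacet
facet normal 0.286 0.896 0.340
outer loop
vertex 2.02 -0.65 1.281
vertex 1.739 -0.319 0.645
vertex 0.702 -0.336 1.562
endloop
endfacet
facet normal 0.623 -0.547 -0.559
outer loop
vertex 1.739 -0.319 0.645
vertex 1.418 -0.964 0.918
vertex 1.137 -0.634 0.282
endloop
endfacet
facet normal -0.288 0.906 -0.309
outer loop
vertex 1.739 -0.319 0.645
vertex 1.137 -0.634 0.282
vertex 0.702 -0.336 1.562
endloop
endfacet
facet normal 0.623 -0.547 -0.559
outer loop
vertex 1.137 -0.634 0.282
vertex 1.418 -0.964 0.918
vertex 0.816 -1.279 0.555
endloop
endfacet
facet normal -0.885 0.285 -0.367
outer loop
vertex 1.137 -0.634 0.282
vertex 0.816 -1.279 0.555
vertex 0.702 -0.336 1.562
endloop
endfacet
facet normal 0.623 -0.546 -0.560
outer loop
vertex 0.816 -1.279 0.555
vertex 1.418 -0.964 0.918
vertex 1.098 -1.609 1.191
endloop
endfacet
facet normal -0.910 -0.348 0.223
outer loop
vertex 0.816 -1.279 0.555
vertex 1.098 -1.609 1.191
vertex 0.702 -0.336 1.562
endloop
endfacet
facet normal 0.623 -0.546 -0.560
outer loop
vertex 1.098 -1.609 1.191
vertex 1.418 -0.964 0.918
vertex 1.7 -1.295 1.554
endloop
endfacet
facet normal -0.338 -0.359 0.870
outer loop
vertex 1.098 -1.609 1.191
vertex 1.7 -1.295 1.554
vertex 0.702 -0.336 1.562
endloop
endfacet

endsolid


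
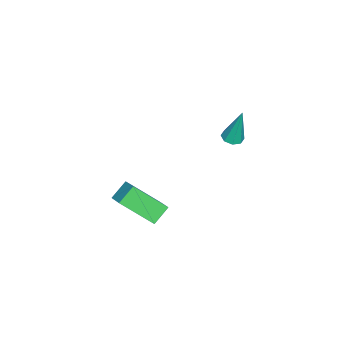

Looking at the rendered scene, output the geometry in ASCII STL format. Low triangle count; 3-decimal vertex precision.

solid 
facet normal -0.018 -0.226 -0.974
outer loop
vertex -2.049 0.218 0.573
vertex -2.517 0.463 0.525
vertex -2.01 0.612 0.481
endloop
endfacet
facet normal 0.969 -0.039 0.245
outer loop
vertex -2.049 0.218 0.573
vertex -2.01 0.612 0.481
vertex -2.483 0.897 2.395
endloop
endfacet
facet normal -0.018 -0.225 -0.974
outer loop
vertex -2.01 0.612 0.481
vertex -2.517 0.463 0.525
vertex -2.268 0.918 0.415
endloop
endfacet
facet normal 0.752 0.653 0.089
outer loop
vertex -2.01 0.612 0.481
vertex -2.268 0.918 0.415
vertex -2.483 0.897 2.395
endloop
endfacet
facet normal -0.018 -0.226 -0.974
outer loop
vertex -2.268 0.918 0.415
vertex -2.517 0.463 0.525
vertex -2.672 0.958 0.413
endloop
endfacet
facet normal 0.098 0.995 0.021
outer loop
vertex -2.268 0.918 0.415
vertex -2.672 0.958 0.413
vertex -2.483 0.897 2.395
endloop
endfacet
facet normal -0.019 -0.226 -0.974
outer loop
vertex -2.672 0.958 0.413
vertex -2.517 0.463 0.525
vertex -2.985 0.708 0.477
endloop
endfacet
facet normal -0.612 0.787 0.083
outer loop
vertex -2.672 0.958 0.413
vertex -2.985 0.708 0.477
vertex -2.483 0.897 2.395
endloop
endfacet
facet normal -0.019 -0.226 -0.974
outer loop
vertex -2.985 0.708 0.477
vertex -2.517 0.463 0.525
vertex -3.024 0.315 0.569
endloop
endfacet
facet normal -0.960 0.151 0.236
outer loop
vertex -2.985 0.708 0.477
vertex -3.024 0.315 0.569
vertex -2.483 0.897 2.395
endloop
endfacet
facet normal -0.019 -0.225 -0.974
outer loop
vertex -3.024 0.315 0.569
vertex -2.517 0.463 0.525
vertex -2.766 0.008 0.635
endloop
endfacet
facet normal -0.744 -0.541 0.393
outer loop
vertex -3.024 0.315 0.569
vertex -2.766 0.008 0.635
vertex -2.483 0.897 2.395
endloop
endfacet
facet normal -0.017 -0.226 -0.974
outer loop
vertex -2.766 0.008 0.635
vertex -2.517 0.463 0.525
vertex -2.363 -0.031 0.637
endloop
endfacet
facet normal -0.088 -0.883 0.460
outer loop
vertex -2.766 0.008 0.635
vertex -2.363 -0.031 0.637
vertex -2.483 0.897 2.395
endloop
endfacet
facet normal -0.019 -0.227 -0.974
outer loop
vertex -2.363 -0.031 0.637
vertex -2.517 0.463 0.525
vertex -2.049 0.218 0.573
endloop
endfacet
facet normal 0.618 -0.677 0.400
outer loop
vertex -2.363 -0.031 0.637
vertex -2.049 0.218 0.573
vertex -2.483 0.897 2.395
endloop
endfacet
facet normal -0.722 0.375 0.581
outer loop
vertex -0.608 -3.527 -2.507
vertex -0.952 -1.999 -3.921
vertex -1.321 -4.14 -2.997
endloop
endfacet
facet normal 0.163 -0.725 0.670
outer loop
vertex -0.548 -4.541 -3.619
vertex -0.608 -3.527 -2.507
vertex -1.321 -4.14 -2.997
endloop
endfacet
facet normal -0.723 0.375 0.581
outer loop
vertex -1.321 -4.14 -2.997
vertex -0.952 -1.999 -3.921
vertex -1.664 -2.612 -4.411
endloop
endfacet
facet normal -0.672 -0.579 -0.462
outer loop
vertex -1.664 -2.612 -4.411
vertex -0.548 -4.541 -3.619
vertex -1.321 -4.14 -2.997
endloop
endfacet
facet normal 0.672 0.579 0.462
outer loop
vertex -0.608 -3.527 -2.507
vertex -0.179 -2.4 -4.543
vertex -0.952 -1.999 -3.921
endloop
endfacet
facet normal 0.163 -0.725 0.670
outer loop
vertex 0.164 -3.928 -3.129
vertex -0.608 -3.527 -2.507
vertex -0.548 -4.541 -3.619
endloop
endfacet
facet normal 0.672 0.578 0.462
outer loop
vertex 0.164 -3.928 -3.129
vertex -0.179 -2.4 -4.543
vertex -0.608 -3.527 -2.507
endloop
endfacet
facet normal -0.163 0.725 -0.670
outer loop
vertex -0.952 -1.999 -3.921
vertex -0.179 -2.4 -4.543
vertex -1.664 -2.612 -4.411
endloop
endfacet
facet normal -0.672 -0.579 -0.462
outer loop
vertex -0.892 -3.013 -5.033
vertex -0.548 -4.541 -3.619
vertex -1.664 -2.612 -4.411
endloop
endfacet
facet normal -0.163 0.725 -0.669
outer loop
vertex -1.664 -2.612 -4.411
vertex -0.179 -2.4 -4.543
vertex -0.892 -3.013 -5.033
endloop
endfacet
facet normal 0.723 -0.375 -0.581
outer loop
vertex -0.892 -3.013 -5.033
vertex 0.164 -3.928 -3.129
vertex -0.548 -4.541 -3.619
endloop
endfacet
facet normal 0.722 -0.376 -0.581
outer loop
vertex -0.179 -2.4 -4.543
vertex 0.164 -3.928 -3.129
vertex -0.892 -3.013 -5.033
endloop
endfacet

endsolid


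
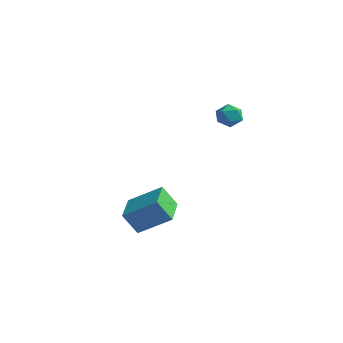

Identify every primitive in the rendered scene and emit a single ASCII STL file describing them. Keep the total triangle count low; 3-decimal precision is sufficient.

solid 
facet normal -0.586 0.805 0.088
outer loop
vertex -4.406 -3.204 -3.519
vertex -2.977 -2.279 -2.469
vertex -3.875 -2.689 -4.695
endloop
endfacet
facet normal -0.715 -0.462 -0.525
outer loop
vertex -2.703 -4.301 -4.871
vertex -4.406 -3.204 -3.519
vertex -3.875 -2.689 -4.695
endloop
endfacet
facet normal -0.586 0.806 0.088
outer loop
vertex -3.875 -2.689 -4.695
vertex -2.977 -2.279 -2.469
vertex -2.446 -1.765 -3.646
endloop
endfacet
facet normal 0.382 0.370 -0.847
outer loop
vertex -2.446 -1.765 -3.646
vertex -2.703 -4.301 -4.871
vertex -3.875 -2.689 -4.695
endloop
endfacet
facet normal -0.382 -0.370 0.847
outer loop
vertex -4.406 -3.204 -3.519
vertex -1.805 -3.891 -2.645
vertex -2.977 -2.279 -2.469
endloop
endfacet
facet normal -0.715 -0.463 -0.525
outer loop
vertex -3.234 -4.815 -3.694
vertex -4.406 -3.204 -3.519
vertex -2.703 -4.301 -4.871
endloop
endfacet
facet normal -0.382 -0.370 0.847
outer loop
vertex -3.234 -4.815 -3.694
vertex -1.805 -3.891 -2.645
vertex -4.406 -3.204 -3.519
endloop
endfacet
facet normal 0.715 0.462 0.524
outer loop
vertex -2.977 -2.279 -2.469
vertex -1.805 -3.891 -2.645
vertex -2.446 -1.765 -3.646
endloop
endfacet
facet normal 0.382 0.370 -0.847
outer loop
vertex -1.274 -3.376 -3.821
vertex -2.703 -4.301 -4.871
vertex -2.446 -1.765 -3.646
endloop
endfacet
facet normal 0.714 0.463 0.525
outer loop
vertex -2.446 -1.765 -3.646
vertex -1.805 -3.891 -2.645
vertex -1.274 -3.376 -3.821
endloop
endfacet
facet normal 0.586 -0.806 -0.088
outer loop
vertex -1.274 -3.376 -3.821
vertex -3.234 -4.815 -3.694
vertex -2.703 -4.301 -4.871
endloop
endfacet
facet normal 0.586 -0.806 -0.088
outer loop
vertex -1.805 -3.891 -2.645
vertex -3.234 -4.815 -3.694
vertex -1.274 -3.376 -3.821
endloop
endfacet
facet normal 0.322 0.432 0.842
outer loop
vertex -0.049 0.163 2.828
vertex -0.432 -0.347 3.236
vertex 0.284 -0.485 3.033
endloop
endfacet
facet normal 0.799 0.511 0.317
outer loop
vertex -0.049 0.163 2.828
vertex 0.284 -0.485 3.033
vertex 0.386 -0.211 2.335
endloop
endfacet
facet normal 0.479 0.849 -0.222
outer loop
vertex -0.049 0.163 2.828
vertex 0.386 -0.211 2.335
vertex -0.267 0.097 2.106
endloop
endfacet
facet normal -0.198 0.980 -0.030
outer loop
vertex -0.049 0.163 2.828
vertex -0.267 0.097 2.106
vertex -0.773 0.012 2.663
endloop
endfacet
facet normal -0.293 0.722 0.627
outer loop
vertex -0.049 0.163 2.828
vertex -0.773 0.012 2.663
vertex -0.432 -0.347 3.236
endloop
endfacet
facet normal 0.986 -0.138 0.090
outer loop
vertex 0.386 -0.211 2.335
vertex 0.284 -0.485 3.033
vertex 0.273 -0.952 2.437
endloop
endfacet
facet normal 0.215 -0.268 0.939
outer loop
vertex 0.284 -0.485 3.033
vertex -0.432 -0.347 3.236
vertex -0.233 -1.037 2.994
endloop
endfacet
facet normal -0.782 0.201 0.591
outer loop
vertex -0.432 -0.347 3.236
vertex -0.773 0.012 2.663
vertex -0.886 -0.729 2.765
endloop
endfacet
facet normal -0.626 0.620 -0.474
outer loop
vertex -0.773 0.012 2.663
vertex -0.267 0.097 2.106
vertex -0.784 -0.455 2.067
endloop
endfacet
facet normal 0.468 0.410 -0.783
outer loop
vertex -0.267 0.097 2.106
vertex 0.386 -0.211 2.335
vertex -0.068 -0.593 1.864
endloop
endfacet
facet normal 0.198 -0.980 0.030
outer loop
vertex -0.451 -1.103 2.272
vertex 0.273 -0.952 2.437
vertex -0.233 -1.037 2.994
endloop
endfacet
facet normal -0.479 -0.849 0.222
outer loop
vertex -0.451 -1.103 2.272
vertex -0.233 -1.037 2.994
vertex -0.886 -0.729 2.765
endloop
endfacet
facet normal -0.799 -0.511 -0.317
outer loop
vertex -0.451 -1.103 2.272
vertex -0.886 -0.729 2.765
vertex -0.784 -0.455 2.067
endloop
endfacet
facet normal -0.322 -0.432 -0.842
outer loop
vertex -0.451 -1.103 2.272
vertex -0.784 -0.455 2.067
vertex -0.068 -0.593 1.864
endloop
endfacet
facet normal 0.293 -0.722 -0.627
outer loop
vertex -0.451 -1.103 2.272
vertex -0.068 -0.593 1.864
vertex 0.273 -0.952 2.437
endloop
endfacet
facet normal 0.626 -0.620 0.474
outer loop
vertex -0.233 -1.037 2.994
vertex 0.273 -0.952 2.437
vertex 0.284 -0.485 3.033
endloop
endfacet
facet normal -0.468 -0.410 0.783
outer loop
vertex -0.886 -0.729 2.765
vertex -0.233 -1.037 2.994
vertex -0.432 -0.347 3.236
endloop
endfacet
facet normal -0.986 0.138 -0.090
outer loop
vertex -0.784 -0.455 2.067
vertex -0.886 -0.729 2.765
vertex -0.773 0.012 2.663
endloop
endfacet
facet normal -0.215 0.268 -0.939
outer loop
vertex -0.068 -0.593 1.864
vertex -0.784 -0.455 2.067
vertex -0.267 0.097 2.106
endloop
endfacet
facet normal 0.782 -0.201 -0.591
outer loop
vertex 0.273 -0.952 2.437
vertex -0.068 -0.593 1.864
vertex 0.386 -0.211 2.335
endloop
endfacet

endsolid


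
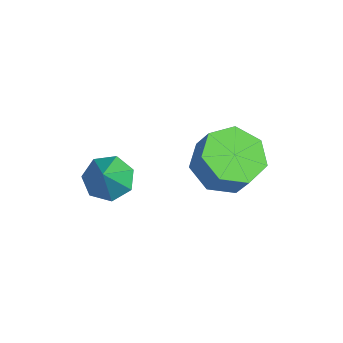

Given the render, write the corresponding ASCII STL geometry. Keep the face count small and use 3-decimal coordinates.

solid 
facet normal -0.482 -0.099 -0.870
outer loop
vertex 1.58 1.748 0.768
vertex 0.66 1.816 1.27
vertex 1.241 2.589 0.86
endloop
endfacet
facet normal 0.794 0.373 -0.481
outer loop
vertex 1.58 1.748 0.768
vertex 1.241 2.589 0.86
vertex 2.1 1.855 1.709
endloop
endfacet
facet normal 0.794 0.372 -0.481
outer loop
vertex 2.1 1.855 1.709
vertex 1.241 2.589 0.86
vertex 1.761 2.696 1.8
endloop
endfacet
facet normal 0.482 0.100 0.871
outer loop
vertex 2.1 1.855 1.709
vertex 1.761 2.696 1.8
vertex 1.18 1.924 2.21
endloop
endfacet
facet normal -0.482 -0.100 -0.871
outer loop
vertex 1.241 2.589 0.86
vertex 0.66 1.816 1.27
vertex 0.464 2.848 1.26
endloop
endfacet
facet normal 0.204 0.954 -0.221
outer loop
vertex 1.241 2.589 0.86
vertex 0.464 2.848 1.26
vertex 1.761 2.696 1.8
endloop
endfacet
facet normal 0.204 0.954 -0.221
outer loop
vertex 1.761 2.696 1.8
vertex 0.464 2.848 1.26
vertex 0.985 2.955 2.201
endloop
endfacet
facet normal 0.483 0.099 0.870
outer loop
vertex 1.761 2.696 1.8
vertex 0.985 2.955 2.201
vertex 1.18 1.924 2.21
endloop
endfacet
facet normal -0.482 -0.100 -0.870
outer loop
vertex 0.464 2.848 1.26
vertex 0.66 1.816 1.27
vertex -0.165 2.33 1.668
endloop
endfacet
facet normal -0.539 0.817 0.206
outer loop
vertex 0.464 2.848 1.26
vertex -0.165 2.33 1.668
vertex 0.985 2.955 2.201
endloop
endfacet
facet normal -0.539 0.817 0.206
outer loop
vertex 0.985 2.955 2.201
vertex -0.165 2.33 1.668
vertex 0.356 2.437 2.608
endloop
endfacet
facet normal 0.482 0.099 0.871
outer loop
vertex 0.985 2.955 2.201
vertex 0.356 2.437 2.608
vertex 1.18 1.924 2.21
endloop
endfacet
facet normal -0.482 -0.100 -0.870
outer loop
vertex -0.165 2.33 1.668
vertex 0.66 1.816 1.27
vertex -0.173 1.426 1.776
endloop
endfacet
facet normal -0.876 0.065 0.478
outer loop
vertex -0.165 2.33 1.668
vertex -0.173 1.426 1.776
vertex 0.356 2.437 2.608
endloop
endfacet
facet normal -0.876 0.066 0.477
outer loop
vertex 0.356 2.437 2.608
vertex -0.173 1.426 1.776
vertex 0.347 1.533 2.716
endloop
endfacet
facet normal 0.482 0.099 0.870
outer loop
vertex 0.356 2.437 2.608
vertex 0.347 1.533 2.716
vertex 1.18 1.924 2.21
endloop
endfacet
facet normal -0.482 -0.100 -0.870
outer loop
vertex -0.173 1.426 1.776
vertex 0.66 1.816 1.27
vertex 0.446 0.815 1.503
endloop
endfacet
facet normal -0.554 -0.735 0.390
outer loop
vertex -0.173 1.426 1.776
vertex 0.446 0.815 1.503
vertex 0.347 1.533 2.716
endloop
endfacet
facet normal -0.554 -0.735 0.390
outer loop
vertex 0.347 1.533 2.716
vertex 0.446 0.815 1.503
vertex 0.966 0.922 2.443
endloop
endfacet
facet normal 0.482 0.099 0.870
outer loop
vertex 0.347 1.533 2.716
vertex 0.966 0.922 2.443
vertex 1.18 1.924 2.21
endloop
endfacet
facet normal -0.483 -0.099 -0.870
outer loop
vertex 0.446 0.815 1.503
vertex 0.66 1.816 1.27
vertex 1.226 0.959 1.054
endloop
endfacet
facet normal 0.186 -0.982 0.009
outer loop
vertex 0.446 0.815 1.503
vertex 1.226 0.959 1.054
vertex 0.966 0.922 2.443
endloop
endfacet
facet normal 0.186 -0.982 0.009
outer loop
vertex 0.966 0.922 2.443
vertex 1.226 0.959 1.054
vertex 1.746 1.066 1.994
endloop
endfacet
facet normal 0.483 0.099 0.870
outer loop
vertex 0.966 0.922 2.443
vertex 1.746 1.066 1.994
vertex 1.18 1.924 2.21
endloop
endfacet
facet normal -0.482 -0.099 -0.870
outer loop
vertex 1.226 0.959 1.054
vertex 0.66 1.816 1.27
vertex 1.58 1.748 0.768
endloop
endfacet
facet normal 0.785 -0.490 -0.379
outer loop
vertex 1.226 0.959 1.054
vertex 1.58 1.748 0.768
vertex 1.746 1.066 1.994
endloop
endfacet
facet normal 0.786 -0.489 -0.379
outer loop
vertex 1.746 1.066 1.994
vertex 1.58 1.748 0.768
vertex 2.1 1.855 1.709
endloop
endfacet
facet normal 0.482 0.098 0.871
outer loop
vertex 1.746 1.066 1.994
vertex 2.1 1.855 1.709
vertex 1.18 1.924 2.21
endloop
endfacet
facet normal -0.496 0.363 -0.789
outer loop
vertex -1.565 -0.723 -1.331
vertex -2.191 -0.499 -0.835
vertex -1.522 -0.059 -1.053
endloop
endfacet
facet normal 0.994 -0.018 -0.112
outer loop
vertex -1.565 -0.723 -1.331
vertex -1.522 -0.059 -1.053
vertex -1.369 -1.101 0.475
endloop
endfacet
facet normal -0.496 0.363 -0.789
outer loop
vertex -1.522 -0.059 -1.053
vertex -2.191 -0.499 -0.835
vertex -1.983 0.273 -0.611
endloop
endfacet
facet normal 0.739 0.589 0.328
outer loop
vertex -1.522 -0.059 -1.053
vertex -1.983 0.273 -0.611
vertex -1.369 -1.101 0.475
endloop
endfacet
facet normal -0.496 0.363 -0.789
outer loop
vertex -1.983 0.273 -0.611
vertex -2.191 -0.499 -0.835
vertex -2.601 0.024 -0.337
endloop
endfacet
facet normal 0.081 0.640 0.764
outer loop
vertex -1.983 0.273 -0.611
vertex -2.601 0.024 -0.337
vertex -1.369 -1.101 0.475
endloop
endfacet
facet normal -0.495 0.363 -0.789
outer loop
vertex -2.601 0.024 -0.337
vertex -2.191 -0.499 -0.835
vertex -2.911 -0.618 -0.438
endloop
endfacet
facet normal -0.484 0.097 0.869
outer loop
vertex -2.601 0.024 -0.337
vertex -2.911 -0.618 -0.438
vertex -1.369 -1.101 0.475
endloop
endfacet
facet normal -0.495 0.362 -0.790
outer loop
vertex -2.911 -0.618 -0.438
vertex -2.191 -0.499 -0.835
vertex -2.678 -1.171 -0.838
endloop
endfacet
facet normal -0.532 -0.632 0.564
outer loop
vertex -2.911 -0.618 -0.438
vertex -2.678 -1.171 -0.838
vertex -1.369 -1.101 0.475
endloop
endfacet
facet normal -0.496 0.363 -0.789
outer loop
vertex -2.678 -1.171 -0.838
vertex -2.191 -0.499 -0.835
vertex -2.08 -1.217 -1.235
endloop
endfacet
facet normal -0.025 -0.997 0.078
outer loop
vertex -2.678 -1.171 -0.838
vertex -2.08 -1.217 -1.235
vertex -1.369 -1.101 0.475
endloop
endfacet
facet normal -0.495 0.363 -0.789
outer loop
vertex -2.08 -1.217 -1.235
vertex -2.191 -0.499 -0.835
vertex -1.565 -0.723 -1.331
endloop
endfacet
facet normal 0.653 -0.724 -0.222
outer loop
vertex -2.08 -1.217 -1.235
vertex -1.565 -0.723 -1.331
vertex -1.369 -1.101 0.475
endloop
endfacet

endsolid


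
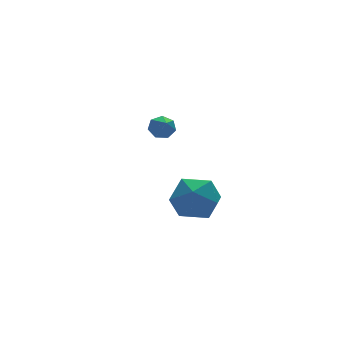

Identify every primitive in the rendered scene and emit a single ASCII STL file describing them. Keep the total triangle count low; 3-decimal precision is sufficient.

solid 
facet normal -0.682 0.639 0.356
outer loop
vertex -2.059 -0.424 -3.361
vertex -2.789 -1.386 -3.033
vertex -1.946 -0.937 -2.225
endloop
endfacet
facet normal -0.024 0.910 0.413
outer loop
vertex -2.059 -0.424 -3.361
vertex -1.946 -0.937 -2.225
vertex -0.923 -0.617 -2.871
endloop
endfacet
facet normal 0.262 0.935 -0.239
outer loop
vertex -2.059 -0.424 -3.361
vertex -0.923 -0.617 -2.871
vertex -1.135 -0.867 -4.079
endloop
endfacet
facet normal -0.219 0.679 -0.701
outer loop
vertex -2.059 -0.424 -3.361
vertex -1.135 -0.867 -4.079
vertex -2.288 -1.343 -4.179
endloop
endfacet
facet normal -0.802 0.496 -0.332
outer loop
vertex -2.059 -0.424 -3.361
vertex -2.288 -1.343 -4.179
vertex -2.789 -1.386 -3.033
endloop
endfacet
facet normal 0.366 0.462 0.808
outer loop
vertex -0.923 -0.617 -2.871
vertex -1.946 -0.937 -2.225
vertex -0.952 -1.697 -2.241
endloop
endfacet
facet normal -0.698 0.023 0.716
outer loop
vertex -1.946 -0.937 -2.225
vertex -2.789 -1.386 -3.033
vertex -2.105 -2.173 -2.341
endloop
endfacet
facet normal -0.893 -0.208 -0.398
outer loop
vertex -2.789 -1.386 -3.033
vertex -2.288 -1.343 -4.179
vertex -2.317 -2.423 -3.549
endloop
endfacet
facet normal 0.050 0.087 -0.995
outer loop
vertex -2.288 -1.343 -4.179
vertex -1.135 -0.867 -4.079
vertex -1.294 -2.103 -4.195
endloop
endfacet
facet normal 0.829 0.501 -0.249
outer loop
vertex -1.135 -0.867 -4.079
vertex -0.923 -0.617 -2.871
vertex -0.451 -1.654 -3.387
endloop
endfacet
facet normal 0.219 -0.679 0.701
outer loop
vertex -1.181 -2.616 -3.059
vertex -0.952 -1.697 -2.241
vertex -2.105 -2.173 -2.341
endloop
endfacet
facet normal -0.262 -0.935 0.239
outer loop
vertex -1.181 -2.616 -3.059
vertex -2.105 -2.173 -2.341
vertex -2.317 -2.423 -3.549
endloop
endfacet
facet normal 0.024 -0.910 -0.413
outer loop
vertex -1.181 -2.616 -3.059
vertex -2.317 -2.423 -3.549
vertex -1.294 -2.103 -4.195
endloop
endfacet
facet normal 0.682 -0.639 -0.356
outer loop
vertex -1.181 -2.616 -3.059
vertex -1.294 -2.103 -4.195
vertex -0.451 -1.654 -3.387
endloop
endfacet
facet normal 0.802 -0.496 0.332
outer loop
vertex -1.181 -2.616 -3.059
vertex -0.451 -1.654 -3.387
vertex -0.952 -1.697 -2.241
endloop
endfacet
facet normal -0.050 -0.087 0.995
outer loop
vertex -2.105 -2.173 -2.341
vertex -0.952 -1.697 -2.241
vertex -1.946 -0.937 -2.225
endloop
endfacet
facet normal -0.829 -0.501 0.249
outer loop
vertex -2.317 -2.423 -3.549
vertex -2.105 -2.173 -2.341
vertex -2.789 -1.386 -3.033
endloop
endfacet
facet normal -0.366 -0.462 -0.808
outer loop
vertex -1.294 -2.103 -4.195
vertex -2.317 -2.423 -3.549
vertex -2.288 -1.343 -4.179
endloop
endfacet
facet normal 0.698 -0.023 -0.716
outer loop
vertex -0.451 -1.654 -3.387
vertex -1.294 -2.103 -4.195
vertex -1.135 -0.867 -4.079
endloop
endfacet
facet normal 0.893 0.208 0.398
outer loop
vertex -0.952 -1.697 -2.241
vertex -0.451 -1.654 -3.387
vertex -0.923 -0.617 -2.871
endloop
endfacet
facet normal 0.247 0.755 -0.607
outer loop
vertex 0.501 4.192 -1.729
vertex -0.093 4.174 -1.993
vertex 0.113 4.518 -1.481
endloop
endfacet
facet normal 0.530 -0.014 0.848
outer loop
vertex 0.501 4.192 -1.729
vertex 0.113 4.518 -1.481
vertex -0.427 3.146 -1.167
endloop
endfacet
facet normal 0.245 0.756 -0.607
outer loop
vertex 0.113 4.518 -1.481
vertex -0.093 4.174 -1.993
vertex -0.43 4.584 -1.618
endloop
endfacet
facet normal -0.200 0.293 0.935
outer loop
vertex 0.113 4.518 -1.481
vertex -0.43 4.584 -1.618
vertex -0.427 3.146 -1.167
endloop
endfacet
facet normal 0.246 0.756 -0.606
outer loop
vertex -0.43 4.584 -1.618
vertex -0.093 4.174 -1.993
vertex -0.719 4.342 -2.037
endloop
endfacet
facet normal -0.853 0.155 0.499
outer loop
vertex -0.43 4.584 -1.618
vertex -0.719 4.342 -2.037
vertex -0.427 3.146 -1.167
endloop
endfacet
facet normal 0.246 0.756 -0.607
outer loop
vertex -0.719 4.342 -2.037
vertex -0.093 4.174 -1.993
vertex -0.537 3.973 -2.423
endloop
endfacet
facet normal -0.937 -0.324 -0.132
outer loop
vertex -0.719 4.342 -2.037
vertex -0.537 3.973 -2.423
vertex -0.427 3.146 -1.167
endloop
endfacet
facet normal 0.246 0.756 -0.607
outer loop
vertex -0.537 3.973 -2.423
vertex -0.093 4.174 -1.993
vertex -0.02 3.755 -2.485
endloop
endfacet
facet normal -0.389 -0.785 -0.483
outer loop
vertex -0.537 3.973 -2.423
vertex -0.02 3.755 -2.485
vertex -0.427 3.146 -1.167
endloop
endfacet
facet normal 0.246 0.756 -0.607
outer loop
vertex -0.02 3.755 -2.485
vertex -0.093 4.174 -1.993
vertex 0.442 3.853 -2.176
endloop
endfacet
facet normal 0.380 -0.879 -0.289
outer loop
vertex -0.02 3.755 -2.485
vertex 0.442 3.853 -2.176
vertex -0.427 3.146 -1.167
endloop
endfacet
facet normal 0.246 0.756 -0.606
outer loop
vertex 0.442 3.853 -2.176
vertex -0.093 4.174 -1.993
vertex 0.501 4.192 -1.729
endloop
endfacet
facet normal 0.788 -0.536 0.303
outer loop
vertex 0.442 3.853 -2.176
vertex 0.501 4.192 -1.729
vertex -0.427 3.146 -1.167
endloop
endfacet

endsolid
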